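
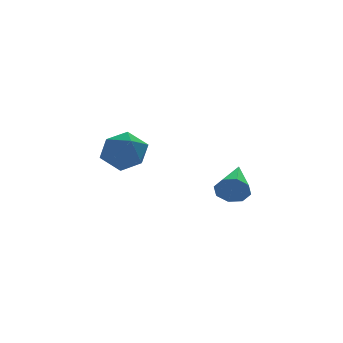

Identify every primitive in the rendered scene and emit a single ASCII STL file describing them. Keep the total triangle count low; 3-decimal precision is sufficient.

solid 
facet normal -0.580 0.736 -0.348
outer loop
vertex -2.52 0.322 2.861
vertex -3.166 -0.026 3.202
vertex -2.73 0.515 3.619
endloop
endfacet
facet normal 0.081 0.971 -0.225
outer loop
vertex -2.52 0.322 2.861
vertex -2.73 0.515 3.619
vertex -1.95 0.406 3.43
endloop
endfacet
facet normal 0.530 0.581 -0.617
outer loop
vertex -2.52 0.322 2.861
vertex -1.95 0.406 3.43
vertex -1.904 -0.202 2.897
endloop
endfacet
facet normal 0.147 0.105 -0.984
outer loop
vertex -2.52 0.322 2.861
vertex -1.904 -0.202 2.897
vertex -2.656 -0.469 2.756
endloop
endfacet
facet normal -0.540 0.201 -0.817
outer loop
vertex -2.52 0.322 2.861
vertex -2.656 -0.469 2.756
vertex -3.166 -0.026 3.202
endloop
endfacet
facet normal 0.232 0.855 0.464
outer loop
vertex -1.95 0.406 3.43
vertex -2.73 0.515 3.619
vertex -2.244 0.109 4.124
endloop
endfacet
facet normal -0.840 0.474 0.263
outer loop
vertex -2.73 0.515 3.619
vertex -3.166 -0.026 3.202
vertex -2.996 -0.158 3.983
endloop
endfacet
facet normal -0.775 -0.392 -0.496
outer loop
vertex -3.166 -0.026 3.202
vertex -2.656 -0.469 2.756
vertex -2.95 -0.766 3.45
endloop
endfacet
facet normal 0.338 -0.548 -0.765
outer loop
vertex -2.656 -0.469 2.756
vertex -1.904 -0.202 2.897
vertex -2.17 -0.875 3.261
endloop
endfacet
facet normal 0.960 0.223 -0.171
outer loop
vertex -1.904 -0.202 2.897
vertex -1.95 0.406 3.43
vertex -1.734 -0.334 3.678
endloop
endfacet
facet normal -0.147 -0.105 0.984
outer loop
vertex -2.38 -0.682 4.019
vertex -2.244 0.109 4.124
vertex -2.996 -0.158 3.983
endloop
endfacet
facet normal -0.530 -0.581 0.617
outer loop
vertex -2.38 -0.682 4.019
vertex -2.996 -0.158 3.983
vertex -2.95 -0.766 3.45
endloop
endfacet
facet normal -0.081 -0.971 0.225
outer loop
vertex -2.38 -0.682 4.019
vertex -2.95 -0.766 3.45
vertex -2.17 -0.875 3.261
endloop
endfacet
facet normal 0.580 -0.736 0.348
outer loop
vertex -2.38 -0.682 4.019
vertex -2.17 -0.875 3.261
vertex -1.734 -0.334 3.678
endloop
endfacet
facet normal 0.540 -0.201 0.817
outer loop
vertex -2.38 -0.682 4.019
vertex -1.734 -0.334 3.678
vertex -2.244 0.109 4.124
endloop
endfacet
facet normal -0.338 0.548 0.765
outer loop
vertex -2.996 -0.158 3.983
vertex -2.244 0.109 4.124
vertex -2.73 0.515 3.619
endloop
endfacet
facet normal -0.960 -0.223 0.171
outer loop
vertex -2.95 -0.766 3.45
vertex -2.996 -0.158 3.983
vertex -3.166 -0.026 3.202
endloop
endfacet
facet normal -0.232 -0.855 -0.464
outer loop
vertex -2.17 -0.875 3.261
vertex -2.95 -0.766 3.45
vertex -2.656 -0.469 2.756
endloop
endfacet
facet normal 0.840 -0.474 -0.263
outer loop
vertex -1.734 -0.334 3.678
vertex -2.17 -0.875 3.261
vertex -1.904 -0.202 2.897
endloop
endfacet
facet normal 0.775 0.392 0.496
outer loop
vertex -2.244 0.109 4.124
vertex -1.734 -0.334 3.678
vertex -1.95 0.406 3.43
endloop
endfacet
facet normal -0.453 -0.844 -0.287
outer loop
vertex 1.586 0.376 0.658
vertex 1.249 0.388 1.154
vertex 1.193 0.607 0.599
endloop
endfacet
facet normal 0.385 0.448 -0.807
outer loop
vertex 1.586 0.376 0.658
vertex 1.193 0.607 0.599
vertex 1.991 1.772 1.626
endloop
endfacet
facet normal -0.452 -0.844 -0.288
outer loop
vertex 1.193 0.607 0.599
vertex 1.249 0.388 1.154
vertex 0.833 0.709 0.865
endloop
endfacet
facet normal -0.258 0.732 -0.630
outer loop
vertex 1.193 0.607 0.599
vertex 0.833 0.709 0.865
vertex 1.991 1.772 1.626
endloop
endfacet
facet normal -0.452 -0.844 -0.287
outer loop
vertex 0.833 0.709 0.865
vertex 1.249 0.388 1.154
vertex 0.717 0.623 1.301
endloop
endfacet
facet normal -0.665 0.746 -0.030
outer loop
vertex 0.833 0.709 0.865
vertex 0.717 0.623 1.301
vertex 1.991 1.772 1.626
endloop
endfacet
facet normal -0.452 -0.844 -0.287
outer loop
vertex 0.717 0.623 1.301
vertex 1.249 0.388 1.154
vertex 0.913 0.399 1.651
endloop
endfacet
facet normal -0.597 0.481 0.642
outer loop
vertex 0.717 0.623 1.301
vertex 0.913 0.399 1.651
vertex 1.991 1.772 1.626
endloop
endfacet
facet normal -0.453 -0.844 -0.288
outer loop
vertex 0.913 0.399 1.651
vertex 1.249 0.388 1.154
vertex 1.306 0.168 1.71
endloop
endfacet
facet normal -0.095 0.092 0.991
outer loop
vertex 0.913 0.399 1.651
vertex 1.306 0.168 1.71
vertex 1.991 1.772 1.626
endloop
endfacet
facet normal -0.453 -0.844 -0.287
outer loop
vertex 1.306 0.168 1.71
vertex 1.249 0.388 1.154
vertex 1.665 0.066 1.443
endloop
endfacet
facet normal 0.550 -0.192 0.813
outer loop
vertex 1.306 0.168 1.71
vertex 1.665 0.066 1.443
vertex 1.991 1.772 1.626
endloop
endfacet
facet normal -0.452 -0.844 -0.289
outer loop
vertex 1.665 0.066 1.443
vertex 1.249 0.388 1.154
vertex 1.781 0.153 1.008
endloop
endfacet
facet normal 0.955 -0.205 0.214
outer loop
vertex 1.665 0.066 1.443
vertex 1.781 0.153 1.008
vertex 1.991 1.772 1.626
endloop
endfacet
facet normal -0.452 -0.845 -0.287
outer loop
vertex 1.781 0.153 1.008
vertex 1.249 0.388 1.154
vertex 1.586 0.376 0.658
endloop
endfacet
facet normal 0.888 0.059 -0.457
outer loop
vertex 1.781 0.153 1.008
vertex 1.586 0.376 0.658
vertex 1.991 1.772 1.626
endloop
endfacet

endsolid


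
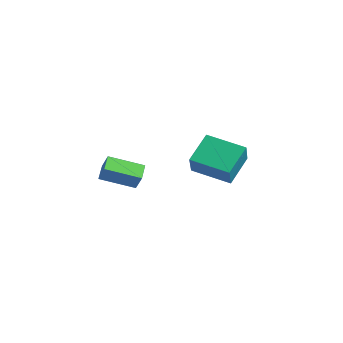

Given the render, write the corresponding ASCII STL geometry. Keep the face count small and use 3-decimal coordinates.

solid 
facet normal -0.703 0.574 0.419
outer loop
vertex -3.922 -1.625 -1.63
vertex -3.198 -0.365 -2.142
vertex -4.354 -1.655 -2.314
endloop
endfacet
facet normal -0.470 -0.818 0.333
outer loop
vertex -3.742 -2.155 -2.678
vertex -3.922 -1.625 -1.63
vertex -4.354 -1.655 -2.314
endloop
endfacet
facet normal -0.703 0.575 0.418
outer loop
vertex -4.354 -1.655 -2.314
vertex -3.198 -0.365 -2.142
vertex -3.63 -0.396 -2.826
endloop
endfacet
facet normal -0.533 -0.037 -0.845
outer loop
vertex -3.63 -0.396 -2.826
vertex -3.742 -2.155 -2.678
vertex -4.354 -1.655 -2.314
endloop
endfacet
facet normal 0.533 0.037 0.845
outer loop
vertex -3.922 -1.625 -1.63
vertex -2.586 -0.865 -2.506
vertex -3.198 -0.365 -2.142
endloop
endfacet
facet normal -0.469 -0.818 0.333
outer loop
vertex -3.31 -2.124 -1.994
vertex -3.922 -1.625 -1.63
vertex -3.742 -2.155 -2.678
endloop
endfacet
facet normal 0.533 0.037 0.845
outer loop
vertex -3.31 -2.124 -1.994
vertex -2.586 -0.865 -2.506
vertex -3.922 -1.625 -1.63
endloop
endfacet
facet normal 0.469 0.817 -0.334
outer loop
vertex -3.198 -0.365 -2.142
vertex -2.586 -0.865 -2.506
vertex -3.63 -0.396 -2.826
endloop
endfacet
facet normal -0.533 -0.037 -0.845
outer loop
vertex -3.018 -0.895 -3.19
vertex -3.742 -2.155 -2.678
vertex -3.63 -0.396 -2.826
endloop
endfacet
facet normal 0.469 0.818 -0.332
outer loop
vertex -3.63 -0.396 -2.826
vertex -2.586 -0.865 -2.506
vertex -3.018 -0.895 -3.19
endloop
endfacet
facet normal 0.704 -0.574 -0.418
outer loop
vertex -3.018 -0.895 -3.19
vertex -3.31 -2.124 -1.994
vertex -3.742 -2.155 -2.678
endloop
endfacet
facet normal 0.703 -0.575 -0.419
outer loop
vertex -2.586 -0.865 -2.506
vertex -3.31 -2.124 -1.994
vertex -3.018 -0.895 -3.19
endloop
endfacet
facet normal -0.775 -0.578 0.253
outer loop
vertex -4.012 2.962 -1.448
vertex -4.724 3.487 -2.428
vertex -3.496 1.844 -2.421
endloop
endfacet
facet normal 0.539 -0.397 0.743
outer loop
vertex -2.116 2.873 -2.872
vertex -4.012 2.962 -1.448
vertex -3.496 1.844 -2.421
endloop
endfacet
facet normal -0.775 -0.578 0.254
outer loop
vertex -3.496 1.844 -2.421
vertex -4.724 3.487 -2.428
vertex -4.208 2.368 -3.401
endloop
endfacet
facet normal 0.329 -0.713 -0.620
outer loop
vertex -4.208 2.368 -3.401
vertex -2.116 2.873 -2.872
vertex -3.496 1.844 -2.421
endloop
endfacet
facet normal -0.328 0.712 0.620
outer loop
vertex -4.012 2.962 -1.448
vertex -3.344 4.516 -2.879
vertex -4.724 3.487 -2.428
endloop
endfacet
facet normal 0.539 -0.397 0.743
outer loop
vertex -2.632 3.992 -1.899
vertex -4.012 2.962 -1.448
vertex -2.116 2.873 -2.872
endloop
endfacet
facet normal -0.329 0.712 0.620
outer loop
vertex -2.632 3.992 -1.899
vertex -3.344 4.516 -2.879
vertex -4.012 2.962 -1.448
endloop
endfacet
facet normal -0.539 0.397 -0.743
outer loop
vertex -4.724 3.487 -2.428
vertex -3.344 4.516 -2.879
vertex -4.208 2.368 -3.401
endloop
endfacet
facet normal 0.329 -0.712 -0.620
outer loop
vertex -2.828 3.398 -3.852
vertex -2.116 2.873 -2.872
vertex -4.208 2.368 -3.401
endloop
endfacet
facet normal -0.539 0.397 -0.743
outer loop
vertex -4.208 2.368 -3.401
vertex -3.344 4.516 -2.879
vertex -2.828 3.398 -3.852
endloop
endfacet
facet normal 0.775 0.578 -0.254
outer loop
vertex -2.828 3.398 -3.852
vertex -2.632 3.992 -1.899
vertex -2.116 2.873 -2.872
endloop
endfacet
facet normal 0.775 0.579 -0.254
outer loop
vertex -3.344 4.516 -2.879
vertex -2.632 3.992 -1.899
vertex -2.828 3.398 -3.852
endloop
endfacet

endsolid


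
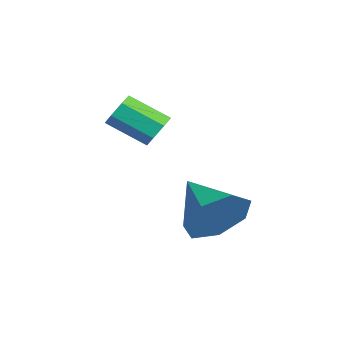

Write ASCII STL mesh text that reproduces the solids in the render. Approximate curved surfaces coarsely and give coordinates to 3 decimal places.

solid 
facet normal 0.907 0.195 -0.372
outer loop
vertex 1.766 -2.772 1.76
vertex 1.366 -2.205 1.082
vertex 1.677 -1.961 1.968
endloop
endfacet
facet normal -0.078 -0.256 0.964
outer loop
vertex 1.766 -2.772 1.76
vertex 1.677 -1.961 1.968
vertex -0.086 -2.515 1.678
endloop
endfacet
facet normal 0.908 0.193 -0.372
outer loop
vertex 1.677 -1.961 1.968
vertex 1.366 -2.205 1.082
vertex 1.355 -1.334 1.508
endloop
endfacet
facet normal -0.285 0.468 0.837
outer loop
vertex 1.677 -1.961 1.968
vertex 1.355 -1.334 1.508
vertex -0.086 -2.515 1.678
endloop
endfacet
facet normal 0.908 0.194 -0.372
outer loop
vertex 1.355 -1.334 1.508
vertex 1.366 -2.205 1.082
vertex 1.041 -1.362 0.728
endloop
endfacet
facet normal -0.604 0.768 0.215
outer loop
vertex 1.355 -1.334 1.508
vertex 1.041 -1.362 0.728
vertex -0.086 -2.515 1.678
endloop
endfacet
facet normal 0.908 0.194 -0.372
outer loop
vertex 1.041 -1.362 0.728
vertex 1.366 -2.205 1.082
vertex 0.972 -2.025 0.214
endloop
endfacet
facet normal -0.796 0.420 -0.435
outer loop
vertex 1.041 -1.362 0.728
vertex 0.972 -2.025 0.214
vertex -0.086 -2.515 1.678
endloop
endfacet
facet normal 0.908 0.194 -0.372
outer loop
vertex 0.972 -2.025 0.214
vertex 1.366 -2.205 1.082
vertex 1.2 -2.824 0.354
endloop
endfacet
facet normal -0.717 -0.314 -0.623
outer loop
vertex 0.972 -2.025 0.214
vertex 1.2 -2.824 0.354
vertex -0.086 -2.515 1.678
endloop
endfacet
facet normal 0.908 0.194 -0.372
outer loop
vertex 1.2 -2.824 0.354
vertex 1.366 -2.205 1.082
vertex 1.553 -3.156 1.042
endloop
endfacet
facet normal -0.425 -0.881 -0.207
outer loop
vertex 1.2 -2.824 0.354
vertex 1.553 -3.156 1.042
vertex -0.086 -2.515 1.678
endloop
endfacet
facet normal 0.907 0.194 -0.373
outer loop
vertex 1.553 -3.156 1.042
vertex 1.366 -2.205 1.082
vertex 1.766 -2.772 1.76
endloop
endfacet
facet normal -0.141 -0.855 0.499
outer loop
vertex 1.553 -3.156 1.042
vertex 1.766 -2.772 1.76
vertex -0.086 -2.515 1.678
endloop
endfacet
facet normal 0.476 0.714 -0.514
outer loop
vertex -0.217 -3.079 3.657
vertex -0.607 -3.087 3.284
vertex -0.575 -2.786 3.732
endloop
endfacet
facet normal 0.435 0.316 0.843
outer loop
vertex -0.217 -3.079 3.657
vertex -0.575 -2.786 3.732
vertex -0.822 -3.985 4.309
endloop
endfacet
facet normal 0.432 0.317 0.844
outer loop
vertex -0.822 -3.985 4.309
vertex -0.575 -2.786 3.732
vertex -1.181 -3.693 4.383
endloop
endfacet
facet normal -0.475 -0.714 0.514
outer loop
vertex -0.822 -3.985 4.309
vertex -1.181 -3.693 4.383
vertex -1.213 -3.993 3.936
endloop
endfacet
facet normal 0.476 0.714 -0.514
outer loop
vertex -0.575 -2.786 3.732
vertex -0.607 -3.087 3.284
vertex -0.958 -2.72 3.469
endloop
endfacet
facet normal -0.328 0.686 0.650
outer loop
vertex -0.575 -2.786 3.732
vertex -0.958 -2.72 3.469
vertex -1.181 -3.693 4.383
endloop
endfacet
facet normal -0.326 0.686 0.651
outer loop
vertex -1.181 -3.693 4.383
vertex -0.958 -2.72 3.469
vertex -1.563 -3.626 4.121
endloop
endfacet
facet normal -0.477 -0.714 0.513
outer loop
vertex -1.181 -3.693 4.383
vertex -1.563 -3.626 4.121
vertex -1.213 -3.993 3.936
endloop
endfacet
facet normal 0.476 0.714 -0.513
outer loop
vertex -0.958 -2.72 3.469
vertex -0.607 -3.087 3.284
vertex -1.076 -2.93 3.067
endloop
endfacet
facet normal -0.842 0.538 -0.034
outer loop
vertex -0.958 -2.72 3.469
vertex -1.076 -2.93 3.067
vertex -1.563 -3.626 4.121
endloop
endfacet
facet normal -0.841 0.539 -0.033
outer loop
vertex -1.563 -3.626 4.121
vertex -1.076 -2.93 3.067
vertex -1.682 -3.836 3.719
endloop
endfacet
facet normal -0.477 -0.713 0.514
outer loop
vertex -1.563 -3.626 4.121
vertex -1.682 -3.836 3.719
vertex -1.213 -3.993 3.936
endloop
endfacet
facet normal 0.477 0.713 -0.514
outer loop
vertex -1.076 -2.93 3.067
vertex -0.607 -3.087 3.284
vertex -0.842 -3.258 2.829
endloop
endfacet
facet normal -0.723 -0.014 -0.691
outer loop
vertex -1.076 -2.93 3.067
vertex -0.842 -3.258 2.829
vertex -1.682 -3.836 3.719
endloop
endfacet
facet normal -0.722 -0.016 -0.692
outer loop
vertex -1.682 -3.836 3.719
vertex -0.842 -3.258 2.829
vertex -1.447 -4.164 3.481
endloop
endfacet
facet normal -0.476 -0.714 0.513
outer loop
vertex -1.682 -3.836 3.719
vertex -1.447 -4.164 3.481
vertex -1.213 -3.993 3.936
endloop
endfacet
facet normal 0.476 0.714 -0.514
outer loop
vertex -0.842 -3.258 2.829
vertex -0.607 -3.087 3.284
vertex -0.431 -3.457 2.933
endloop
endfacet
facet normal -0.060 -0.556 -0.829
outer loop
vertex -0.842 -3.258 2.829
vertex -0.431 -3.457 2.933
vertex -1.447 -4.164 3.481
endloop
endfacet
facet normal -0.061 -0.556 -0.829
outer loop
vertex -1.447 -4.164 3.481
vertex -0.431 -3.457 2.933
vertex -1.036 -4.364 3.585
endloop
endfacet
facet normal -0.477 -0.713 0.513
outer loop
vertex -1.447 -4.164 3.481
vertex -1.036 -4.364 3.585
vertex -1.213 -3.993 3.936
endloop
endfacet
facet normal 0.478 0.713 -0.513
outer loop
vertex -0.431 -3.457 2.933
vertex -0.607 -3.087 3.284
vertex -0.153 -3.378 3.302
endloop
endfacet
facet normal 0.649 -0.679 -0.343
outer loop
vertex -0.431 -3.457 2.933
vertex -0.153 -3.378 3.302
vertex -1.036 -4.364 3.585
endloop
endfacet
facet normal 0.649 -0.679 -0.342
outer loop
vertex -1.036 -4.364 3.585
vertex -0.153 -3.378 3.302
vertex -0.758 -4.284 3.954
endloop
endfacet
facet normal -0.477 -0.713 0.514
outer loop
vertex -1.036 -4.364 3.585
vertex -0.758 -4.284 3.954
vertex -1.213 -3.993 3.936
endloop
endfacet
facet normal 0.477 0.713 -0.514
outer loop
vertex -0.153 -3.378 3.302
vertex -0.607 -3.087 3.284
vertex -0.217 -3.079 3.657
endloop
endfacet
facet normal 0.868 -0.291 0.402
outer loop
vertex -0.153 -3.378 3.302
vertex -0.217 -3.079 3.657
vertex -0.758 -4.284 3.954
endloop
endfacet
facet normal 0.868 -0.291 0.402
outer loop
vertex -0.758 -4.284 3.954
vertex -0.217 -3.079 3.657
vertex -0.822 -3.985 4.309
endloop
endfacet
facet normal -0.476 -0.713 0.515
outer loop
vertex -0.758 -4.284 3.954
vertex -0.822 -3.985 4.309
vertex -1.213 -3.993 3.936
endloop
endfacet

endsolid


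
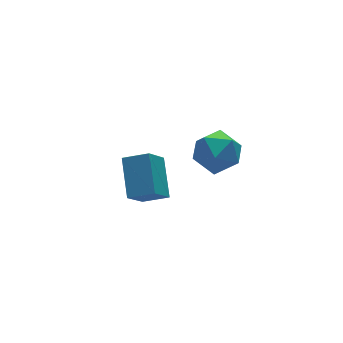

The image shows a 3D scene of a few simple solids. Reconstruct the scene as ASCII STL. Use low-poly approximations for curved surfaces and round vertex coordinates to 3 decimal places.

solid 
facet normal -0.592 -0.312 0.743
outer loop
vertex 2.567 1.246 -2.127
vertex 1.568 1.972 -2.618
vertex 1.943 -0.425 -3.327
endloop
endfacet
facet normal 0.752 -0.546 0.370
outer loop
vertex 2.992 0.128 -4.642
vertex 2.567 1.246 -2.127
vertex 1.943 -0.425 -3.327
endloop
endfacet
facet normal -0.593 -0.312 0.742
outer loop
vertex 1.943 -0.425 -3.327
vertex 1.568 1.972 -2.618
vertex 0.944 0.302 -3.819
endloop
endfacet
facet normal -0.290 -0.777 -0.558
outer loop
vertex 0.944 0.302 -3.819
vertex 2.992 0.128 -4.642
vertex 1.943 -0.425 -3.327
endloop
endfacet
facet normal 0.290 0.777 0.558
outer loop
vertex 2.567 1.246 -2.127
vertex 2.617 2.525 -3.933
vertex 1.568 1.972 -2.618
endloop
endfacet
facet normal 0.751 -0.547 0.370
outer loop
vertex 3.616 1.798 -3.441
vertex 2.567 1.246 -2.127
vertex 2.992 0.128 -4.642
endloop
endfacet
facet normal 0.291 0.777 0.558
outer loop
vertex 3.616 1.798 -3.441
vertex 2.617 2.525 -3.933
vertex 2.567 1.246 -2.127
endloop
endfacet
facet normal -0.751 0.547 -0.370
outer loop
vertex 1.568 1.972 -2.618
vertex 2.617 2.525 -3.933
vertex 0.944 0.302 -3.819
endloop
endfacet
facet normal -0.290 -0.777 -0.558
outer loop
vertex 1.993 0.854 -5.133
vertex 2.992 0.128 -4.642
vertex 0.944 0.302 -3.819
endloop
endfacet
facet normal -0.751 0.546 -0.370
outer loop
vertex 0.944 0.302 -3.819
vertex 2.617 2.525 -3.933
vertex 1.993 0.854 -5.133
endloop
endfacet
facet normal 0.592 0.313 -0.743
outer loop
vertex 1.993 0.854 -5.133
vertex 3.616 1.798 -3.441
vertex 2.992 0.128 -4.642
endloop
endfacet
facet normal 0.593 0.312 -0.743
outer loop
vertex 2.617 2.525 -3.933
vertex 3.616 1.798 -3.441
vertex 1.993 0.854 -5.133
endloop
endfacet
facet normal -0.751 0.535 0.386
outer loop
vertex 3.126 -2.004 1.277
vertex 2.414 -2.967 1.226
vertex 3.068 -2.757 2.208
endloop
endfacet
facet normal -0.122 0.775 0.620
outer loop
vertex 3.126 -2.004 1.277
vertex 3.068 -2.757 2.208
vertex 4.126 -2.313 1.86
endloop
endfacet
facet normal 0.267 0.962 0.051
outer loop
vertex 3.126 -2.004 1.277
vertex 4.126 -2.313 1.86
vertex 4.125 -2.249 0.663
endloop
endfacet
facet normal -0.122 0.837 -0.533
outer loop
vertex 3.126 -2.004 1.277
vertex 4.125 -2.249 0.663
vertex 3.067 -2.653 0.271
endloop
endfacet
facet normal -0.752 0.573 -0.326
outer loop
vertex 3.126 -2.004 1.277
vertex 3.067 -2.653 0.271
vertex 2.414 -2.967 1.226
endloop
endfacet
facet normal 0.212 0.237 0.948
outer loop
vertex 4.126 -2.313 1.86
vertex 3.068 -2.757 2.208
vertex 4.033 -3.467 2.169
endloop
endfacet
facet normal -0.807 -0.153 0.570
outer loop
vertex 3.068 -2.757 2.208
vertex 2.414 -2.967 1.226
vertex 2.975 -3.871 1.777
endloop
endfacet
facet normal -0.808 -0.091 -0.582
outer loop
vertex 2.414 -2.967 1.226
vertex 3.067 -2.653 0.271
vertex 2.974 -3.807 0.58
endloop
endfacet
facet normal 0.211 0.337 -0.917
outer loop
vertex 3.067 -2.653 0.271
vertex 4.125 -2.249 0.663
vertex 4.032 -3.363 0.232
endloop
endfacet
facet normal 0.842 0.539 0.028
outer loop
vertex 4.125 -2.249 0.663
vertex 4.126 -2.313 1.86
vertex 4.686 -3.153 1.214
endloop
endfacet
facet normal 0.122 -0.837 0.533
outer loop
vertex 3.974 -4.116 1.163
vertex 4.033 -3.467 2.169
vertex 2.975 -3.871 1.777
endloop
endfacet
facet normal -0.267 -0.962 -0.051
outer loop
vertex 3.974 -4.116 1.163
vertex 2.975 -3.871 1.777
vertex 2.974 -3.807 0.58
endloop
endfacet
facet normal 0.122 -0.775 -0.620
outer loop
vertex 3.974 -4.116 1.163
vertex 2.974 -3.807 0.58
vertex 4.032 -3.363 0.232
endloop
endfacet
facet normal 0.751 -0.535 -0.386
outer loop
vertex 3.974 -4.116 1.163
vertex 4.032 -3.363 0.232
vertex 4.686 -3.153 1.214
endloop
endfacet
facet normal 0.752 -0.573 0.326
outer loop
vertex 3.974 -4.116 1.163
vertex 4.686 -3.153 1.214
vertex 4.033 -3.467 2.169
endloop
endfacet
facet normal -0.211 -0.337 0.917
outer loop
vertex 2.975 -3.871 1.777
vertex 4.033 -3.467 2.169
vertex 3.068 -2.757 2.208
endloop
endfacet
facet normal -0.842 -0.539 -0.028
outer loop
vertex 2.974 -3.807 0.58
vertex 2.975 -3.871 1.777
vertex 2.414 -2.967 1.226
endloop
endfacet
facet normal -0.212 -0.237 -0.948
outer loop
vertex 4.032 -3.363 0.232
vertex 2.974 -3.807 0.58
vertex 3.067 -2.653 0.271
endloop
endfacet
facet normal 0.807 0.153 -0.570
outer loop
vertex 4.686 -3.153 1.214
vertex 4.032 -3.363 0.232
vertex 4.125 -2.249 0.663
endloop
endfacet
facet normal 0.808 0.091 0.582
outer loop
vertex 4.033 -3.467 2.169
vertex 4.686 -3.153 1.214
vertex 4.126 -2.313 1.86
endloop
endfacet

endsolid


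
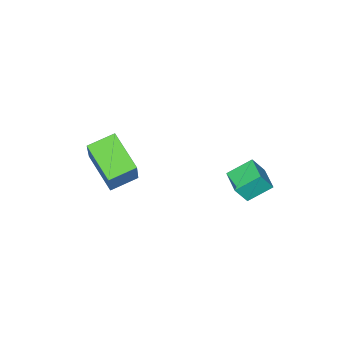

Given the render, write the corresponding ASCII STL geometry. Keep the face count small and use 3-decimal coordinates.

solid 
facet normal -0.916 0.338 0.216
outer loop
vertex 1.122 -3.442 1.26
vertex 1.623 -1.588 0.488
vertex 0.524 -3.983 -0.427
endloop
endfacet
facet normal -0.242 -0.896 0.373
outer loop
vertex 1.797 -4.452 -0.728
vertex 1.122 -3.442 1.26
vertex 0.524 -3.983 -0.427
endloop
endfacet
facet normal -0.916 0.338 0.216
outer loop
vertex 0.524 -3.983 -0.427
vertex 1.623 -1.588 0.488
vertex 1.025 -2.129 -1.199
endloop
endfacet
facet normal -0.320 -0.289 -0.902
outer loop
vertex 1.025 -2.129 -1.199
vertex 1.797 -4.452 -0.728
vertex 0.524 -3.983 -0.427
endloop
endfacet
facet normal 0.320 0.289 0.902
outer loop
vertex 1.122 -3.442 1.26
vertex 2.896 -2.057 0.187
vertex 1.623 -1.588 0.488
endloop
endfacet
facet normal -0.242 -0.896 0.373
outer loop
vertex 2.395 -3.911 0.959
vertex 1.122 -3.442 1.26
vertex 1.797 -4.452 -0.728
endloop
endfacet
facet normal 0.320 0.289 0.902
outer loop
vertex 2.395 -3.911 0.959
vertex 2.896 -2.057 0.187
vertex 1.122 -3.442 1.26
endloop
endfacet
facet normal 0.242 0.896 -0.373
outer loop
vertex 1.623 -1.588 0.488
vertex 2.896 -2.057 0.187
vertex 1.025 -2.129 -1.199
endloop
endfacet
facet normal -0.320 -0.289 -0.902
outer loop
vertex 2.298 -2.598 -1.5
vertex 1.797 -4.452 -0.728
vertex 1.025 -2.129 -1.199
endloop
endfacet
facet normal 0.242 0.896 -0.373
outer loop
vertex 1.025 -2.129 -1.199
vertex 2.896 -2.057 0.187
vertex 2.298 -2.598 -1.5
endloop
endfacet
facet normal 0.916 -0.338 -0.216
outer loop
vertex 2.298 -2.598 -1.5
vertex 2.395 -3.911 0.959
vertex 1.797 -4.452 -0.728
endloop
endfacet
facet normal 0.916 -0.338 -0.216
outer loop
vertex 2.896 -2.057 0.187
vertex 2.395 -3.911 0.959
vertex 2.298 -2.598 -1.5
endloop
endfacet
facet normal -0.452 0.239 -0.859
outer loop
vertex -2.855 1.872 -0.624
vertex -2.274 2.899 -0.644
vertex -1.844 1.286 -1.319
endloop
endfacet
facet normal -0.493 -0.870 0.017
outer loop
vertex -1.306 1.001 -0.296
vertex -2.855 1.872 -0.624
vertex -1.844 1.286 -1.319
endloop
endfacet
facet normal -0.452 0.239 -0.859
outer loop
vertex -1.844 1.286 -1.319
vertex -2.274 2.899 -0.644
vertex -1.263 2.312 -1.339
endloop
endfacet
facet normal 0.744 -0.431 -0.511
outer loop
vertex -1.263 2.312 -1.339
vertex -1.306 1.001 -0.296
vertex -1.844 1.286 -1.319
endloop
endfacet
facet normal -0.744 0.431 0.511
outer loop
vertex -2.855 1.872 -0.624
vertex -1.736 2.614 0.379
vertex -2.274 2.899 -0.644
endloop
endfacet
facet normal -0.493 -0.870 0.018
outer loop
vertex -2.317 1.588 0.399
vertex -2.855 1.872 -0.624
vertex -1.306 1.001 -0.296
endloop
endfacet
facet normal -0.744 0.431 0.511
outer loop
vertex -2.317 1.588 0.399
vertex -1.736 2.614 0.379
vertex -2.855 1.872 -0.624
endloop
endfacet
facet normal 0.493 0.870 -0.017
outer loop
vertex -2.274 2.899 -0.644
vertex -1.736 2.614 0.379
vertex -1.263 2.312 -1.339
endloop
endfacet
facet normal 0.744 -0.431 -0.511
outer loop
vertex -0.725 2.028 -0.316
vertex -1.306 1.001 -0.296
vertex -1.263 2.312 -1.339
endloop
endfacet
facet normal 0.492 0.870 -0.017
outer loop
vertex -1.263 2.312 -1.339
vertex -1.736 2.614 0.379
vertex -0.725 2.028 -0.316
endloop
endfacet
facet normal 0.452 -0.239 0.859
outer loop
vertex -0.725 2.028 -0.316
vertex -2.317 1.588 0.399
vertex -1.306 1.001 -0.296
endloop
endfacet
facet normal 0.452 -0.239 0.859
outer loop
vertex -1.736 2.614 0.379
vertex -2.317 1.588 0.399
vertex -0.725 2.028 -0.316
endloop
endfacet

endsolid


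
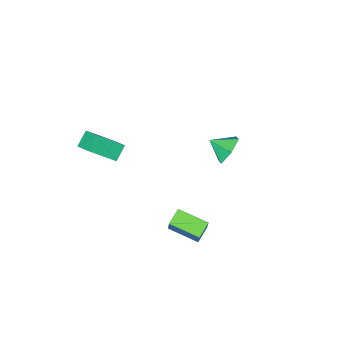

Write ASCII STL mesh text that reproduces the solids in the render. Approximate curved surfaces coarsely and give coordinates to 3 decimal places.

solid 
facet normal -0.381 0.796 -0.470
outer loop
vertex -2.869 -1.476 -0.176
vertex -3.25 -1.182 0.632
vertex -2.383 -0.907 0.394
endloop
endfacet
facet normal 0.843 -0.483 -0.237
outer loop
vertex -2.869 -1.476 -0.176
vertex -2.383 -0.907 0.394
vertex -2.83 -2.058 1.148
endloop
endfacet
facet normal -0.381 0.796 -0.469
outer loop
vertex -2.383 -0.907 0.394
vertex -3.25 -1.182 0.632
vertex -2.764 -0.614 1.201
endloop
endfacet
facet normal 0.895 -0.057 0.443
outer loop
vertex -2.383 -0.907 0.394
vertex -2.764 -0.614 1.201
vertex -2.83 -2.058 1.148
endloop
endfacet
facet normal -0.381 0.796 -0.469
outer loop
vertex -2.764 -0.614 1.201
vertex -3.25 -1.182 0.632
vertex -3.63 -0.888 1.44
endloop
endfacet
facet normal 0.280 -0.048 0.959
outer loop
vertex -2.764 -0.614 1.201
vertex -3.63 -0.888 1.44
vertex -2.83 -2.058 1.148
endloop
endfacet
facet normal -0.381 0.796 -0.469
outer loop
vertex -3.63 -0.888 1.44
vertex -3.25 -1.182 0.632
vertex -4.117 -1.457 0.87
endloop
endfacet
facet normal -0.389 -0.464 0.796
outer loop
vertex -3.63 -0.888 1.44
vertex -4.117 -1.457 0.87
vertex -2.83 -2.058 1.148
endloop
endfacet
facet normal -0.381 0.797 -0.469
outer loop
vertex -4.117 -1.457 0.87
vertex -3.25 -1.182 0.632
vertex -3.736 -1.75 0.062
endloop
endfacet
facet normal -0.441 -0.890 0.115
outer loop
vertex -4.117 -1.457 0.87
vertex -3.736 -1.75 0.062
vertex -2.83 -2.058 1.148
endloop
endfacet
facet normal -0.381 0.797 -0.469
outer loop
vertex -3.736 -1.75 0.062
vertex -3.25 -1.182 0.632
vertex -2.869 -1.476 -0.176
endloop
endfacet
facet normal 0.174 -0.900 -0.401
outer loop
vertex -3.736 -1.75 0.062
vertex -2.869 -1.476 -0.176
vertex -2.83 -2.058 1.148
endloop
endfacet
facet normal -0.760 -0.133 0.636
outer loop
vertex 3.128 -3.822 4.968
vertex 1.992 -3.093 3.763
vertex 2.982 -4.61 4.629
endloop
endfacet
facet normal 0.628 -0.403 0.666
outer loop
vertex 3.688 -4.487 4.037
vertex 3.128 -3.822 4.968
vertex 2.982 -4.61 4.629
endloop
endfacet
facet normal -0.760 -0.132 0.637
outer loop
vertex 2.982 -4.61 4.629
vertex 1.992 -3.093 3.763
vertex 1.845 -3.881 3.424
endloop
endfacet
facet normal -0.168 -0.906 -0.389
outer loop
vertex 1.845 -3.881 3.424
vertex 3.688 -4.487 4.037
vertex 2.982 -4.61 4.629
endloop
endfacet
facet normal 0.168 0.906 0.389
outer loop
vertex 3.128 -3.822 4.968
vertex 2.698 -2.97 3.171
vertex 1.992 -3.093 3.763
endloop
endfacet
facet normal 0.628 -0.403 0.666
outer loop
vertex 3.835 -3.699 4.376
vertex 3.128 -3.822 4.968
vertex 3.688 -4.487 4.037
endloop
endfacet
facet normal 0.168 0.906 0.389
outer loop
vertex 3.835 -3.699 4.376
vertex 2.698 -2.97 3.171
vertex 3.128 -3.822 4.968
endloop
endfacet
facet normal -0.628 0.403 -0.665
outer loop
vertex 1.992 -3.093 3.763
vertex 2.698 -2.97 3.171
vertex 1.845 -3.881 3.424
endloop
endfacet
facet normal -0.168 -0.906 -0.389
outer loop
vertex 2.552 -3.758 2.832
vertex 3.688 -4.487 4.037
vertex 1.845 -3.881 3.424
endloop
endfacet
facet normal -0.628 0.403 -0.666
outer loop
vertex 1.845 -3.881 3.424
vertex 2.698 -2.97 3.171
vertex 2.552 -3.758 2.832
endloop
endfacet
facet normal 0.760 0.132 -0.636
outer loop
vertex 2.552 -3.758 2.832
vertex 3.835 -3.699 4.376
vertex 3.688 -4.487 4.037
endloop
endfacet
facet normal 0.760 0.133 -0.636
outer loop
vertex 2.698 -2.97 3.171
vertex 3.835 -3.699 4.376
vertex 2.552 -3.758 2.832
endloop
endfacet
facet normal -0.353 -0.366 -0.861
outer loop
vertex 1.308 -1.022 -2.018
vertex 0.494 -1.178 -1.618
vertex 0.816 0.451 -2.442
endloop
endfacet
facet normal 0.884 0.170 -0.436
outer loop
vertex 1.326 0.978 -1.202
vertex 1.308 -1.022 -2.018
vertex 0.816 0.451 -2.442
endloop
endfacet
facet normal -0.354 -0.365 -0.861
outer loop
vertex 0.816 0.451 -2.442
vertex 0.494 -1.178 -1.618
vertex 0.003 0.295 -2.041
endloop
endfacet
facet normal -0.305 0.915 -0.263
outer loop
vertex 0.003 0.295 -2.041
vertex 1.326 0.978 -1.202
vertex 0.816 0.451 -2.442
endloop
endfacet
facet normal 0.305 -0.915 0.264
outer loop
vertex 1.308 -1.022 -2.018
vertex 1.004 -0.651 -0.378
vertex 0.494 -1.178 -1.618
endloop
endfacet
facet normal 0.884 0.170 -0.435
outer loop
vertex 1.817 -0.495 -0.779
vertex 1.308 -1.022 -2.018
vertex 1.326 0.978 -1.202
endloop
endfacet
facet normal 0.306 -0.915 0.264
outer loop
vertex 1.817 -0.495 -0.779
vertex 1.004 -0.651 -0.378
vertex 1.308 -1.022 -2.018
endloop
endfacet
facet normal -0.884 -0.170 0.436
outer loop
vertex 0.494 -1.178 -1.618
vertex 1.004 -0.651 -0.378
vertex 0.003 0.295 -2.041
endloop
endfacet
facet normal -0.305 0.915 -0.264
outer loop
vertex 0.512 0.822 -0.802
vertex 1.326 0.978 -1.202
vertex 0.003 0.295 -2.041
endloop
endfacet
facet normal -0.884 -0.170 0.435
outer loop
vertex 0.003 0.295 -2.041
vertex 1.004 -0.651 -0.378
vertex 0.512 0.822 -0.802
endloop
endfacet
facet normal 0.353 0.365 0.861
outer loop
vertex 0.512 0.822 -0.802
vertex 1.817 -0.495 -0.779
vertex 1.326 0.978 -1.202
endloop
endfacet
facet normal 0.354 0.366 0.861
outer loop
vertex 1.004 -0.651 -0.378
vertex 1.817 -0.495 -0.779
vertex 0.512 0.822 -0.802
endloop
endfacet

endsolid


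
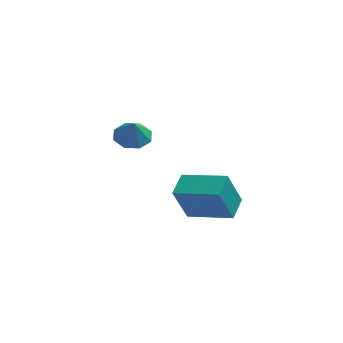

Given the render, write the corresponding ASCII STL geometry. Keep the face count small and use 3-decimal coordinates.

solid 
facet normal -0.873 0.411 -0.262
outer loop
vertex -1.144 -3.675 -1.094
vertex -0.717 -2.574 -0.789
vertex -0.509 -3.438 -2.837
endloop
endfacet
facet normal -0.350 -0.903 -0.250
outer loop
vertex 1.377 -4.326 -2.271
vertex -1.144 -3.675 -1.094
vertex -0.509 -3.438 -2.837
endloop
endfacet
facet normal -0.873 0.411 -0.262
outer loop
vertex -0.509 -3.438 -2.837
vertex -0.717 -2.574 -0.789
vertex -0.082 -2.337 -2.532
endloop
endfacet
facet normal 0.339 0.127 -0.932
outer loop
vertex -0.082 -2.337 -2.532
vertex 1.377 -4.326 -2.271
vertex -0.509 -3.438 -2.837
endloop
endfacet
facet normal -0.339 -0.127 0.932
outer loop
vertex -1.144 -3.675 -1.094
vertex 1.169 -3.462 -0.223
vertex -0.717 -2.574 -0.789
endloop
endfacet
facet normal -0.350 -0.903 -0.250
outer loop
vertex 0.742 -4.563 -0.528
vertex -1.144 -3.675 -1.094
vertex 1.377 -4.326 -2.271
endloop
endfacet
facet normal -0.339 -0.127 0.932
outer loop
vertex 0.742 -4.563 -0.528
vertex 1.169 -3.462 -0.223
vertex -1.144 -3.675 -1.094
endloop
endfacet
facet normal 0.350 0.903 0.250
outer loop
vertex -0.717 -2.574 -0.789
vertex 1.169 -3.462 -0.223
vertex -0.082 -2.337 -2.532
endloop
endfacet
facet normal 0.339 0.127 -0.932
outer loop
vertex 1.804 -3.225 -1.966
vertex 1.377 -4.326 -2.271
vertex -0.082 -2.337 -2.532
endloop
endfacet
facet normal 0.350 0.903 0.250
outer loop
vertex -0.082 -2.337 -2.532
vertex 1.169 -3.462 -0.223
vertex 1.804 -3.225 -1.966
endloop
endfacet
facet normal 0.873 -0.411 0.262
outer loop
vertex 1.804 -3.225 -1.966
vertex 0.742 -4.563 -0.528
vertex 1.377 -4.326 -2.271
endloop
endfacet
facet normal 0.873 -0.411 0.262
outer loop
vertex 1.169 -3.462 -0.223
vertex 0.742 -4.563 -0.528
vertex 1.804 -3.225 -1.966
endloop
endfacet
facet normal -0.056 0.284 -0.957
outer loop
vertex -1.885 2.185 -1.454
vertex -2.74 1.876 -1.496
vertex -2.354 2.672 -1.282
endloop
endfacet
facet normal 0.620 0.349 0.703
outer loop
vertex -1.885 2.185 -1.454
vertex -2.354 2.672 -1.282
vertex -2.68 1.564 -0.444
endloop
endfacet
facet normal -0.054 0.284 -0.957
outer loop
vertex -2.354 2.672 -1.282
vertex -2.74 1.876 -1.496
vertex -3.048 2.692 -1.237
endloop
endfacet
facet normal 0.069 0.589 0.805
outer loop
vertex -2.354 2.672 -1.282
vertex -3.048 2.692 -1.237
vertex -2.68 1.564 -0.444
endloop
endfacet
facet normal -0.054 0.283 -0.957
outer loop
vertex -3.048 2.692 -1.237
vertex -2.74 1.876 -1.496
vertex -3.562 2.235 -1.343
endloop
endfacet
facet normal -0.500 0.383 0.777
outer loop
vertex -3.048 2.692 -1.237
vertex -3.562 2.235 -1.343
vertex -2.68 1.564 -0.444
endloop
endfacet
facet normal -0.054 0.284 -0.957
outer loop
vertex -3.562 2.235 -1.343
vertex -2.74 1.876 -1.496
vertex -3.595 1.567 -1.539
endloop
endfacet
facet normal -0.759 -0.148 0.634
outer loop
vertex -3.562 2.235 -1.343
vertex -3.595 1.567 -1.539
vertex -2.68 1.564 -0.444
endloop
endfacet
facet normal -0.055 0.284 -0.957
outer loop
vertex -3.595 1.567 -1.539
vertex -2.74 1.876 -1.496
vertex -3.127 1.081 -1.71
endloop
endfacet
facet normal -0.553 -0.694 0.460
outer loop
vertex -3.595 1.567 -1.539
vertex -3.127 1.081 -1.71
vertex -2.68 1.564 -0.444
endloop
endfacet
facet normal -0.055 0.284 -0.957
outer loop
vertex -3.127 1.081 -1.71
vertex -2.74 1.876 -1.496
vertex -2.432 1.06 -1.756
endloop
endfacet
facet normal -0.005 -0.934 0.358
outer loop
vertex -3.127 1.081 -1.71
vertex -2.432 1.06 -1.756
vertex -2.68 1.564 -0.444
endloop
endfacet
facet normal -0.056 0.284 -0.957
outer loop
vertex -2.432 1.06 -1.756
vertex -2.74 1.876 -1.496
vertex -1.918 1.518 -1.65
endloop
endfacet
facet normal 0.568 -0.727 0.387
outer loop
vertex -2.432 1.06 -1.756
vertex -1.918 1.518 -1.65
vertex -2.68 1.564 -0.444
endloop
endfacet
facet normal -0.056 0.284 -0.957
outer loop
vertex -1.918 1.518 -1.65
vertex -2.74 1.876 -1.496
vertex -1.885 2.185 -1.454
endloop
endfacet
facet normal 0.826 -0.196 0.529
outer loop
vertex -1.918 1.518 -1.65
vertex -1.885 2.185 -1.454
vertex -2.68 1.564 -0.444
endloop
endfacet

endsolid


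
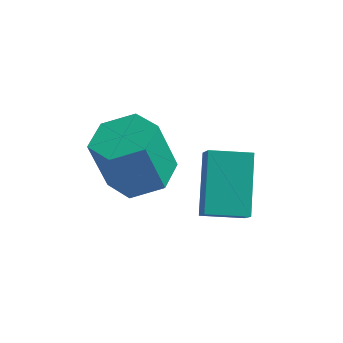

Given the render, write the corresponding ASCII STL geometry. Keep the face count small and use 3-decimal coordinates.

solid 
facet normal -0.951 -0.278 0.137
outer loop
vertex -0.62 3.9 -0.948
vertex -0.884 4.45 -1.664
vertex -0.38 2.513 -2.101
endloop
endfacet
facet normal 0.280 -0.585 0.762
outer loop
vertex 0.704 2.83 -2.256
vertex -0.62 3.9 -0.948
vertex -0.38 2.513 -2.101
endloop
endfacet
facet normal -0.951 -0.278 0.136
outer loop
vertex -0.38 2.513 -2.101
vertex -0.884 4.45 -1.664
vertex -0.643 3.062 -2.817
endloop
endfacet
facet normal 0.132 -0.762 -0.633
outer loop
vertex -0.643 3.062 -2.817
vertex 0.704 2.83 -2.256
vertex -0.38 2.513 -2.101
endloop
endfacet
facet normal -0.132 0.762 0.634
outer loop
vertex -0.62 3.9 -0.948
vertex 0.2 4.767 -1.819
vertex -0.884 4.45 -1.664
endloop
endfacet
facet normal 0.281 -0.584 0.762
outer loop
vertex 0.463 4.218 -1.103
vertex -0.62 3.9 -0.948
vertex 0.704 2.83 -2.256
endloop
endfacet
facet normal -0.133 0.762 0.633
outer loop
vertex 0.463 4.218 -1.103
vertex 0.2 4.767 -1.819
vertex -0.62 3.9 -0.948
endloop
endfacet
facet normal -0.280 0.584 -0.762
outer loop
vertex -0.884 4.45 -1.664
vertex 0.2 4.767 -1.819
vertex -0.643 3.062 -2.817
endloop
endfacet
facet normal 0.133 -0.762 -0.634
outer loop
vertex 0.44 3.38 -2.972
vertex 0.704 2.83 -2.256
vertex -0.643 3.062 -2.817
endloop
endfacet
facet normal -0.281 0.584 -0.761
outer loop
vertex -0.643 3.062 -2.817
vertex 0.2 4.767 -1.819
vertex 0.44 3.38 -2.972
endloop
endfacet
facet normal 0.951 0.279 -0.137
outer loop
vertex 0.44 3.38 -2.972
vertex 0.463 4.218 -1.103
vertex 0.704 2.83 -2.256
endloop
endfacet
facet normal 0.951 0.278 -0.136
outer loop
vertex 0.2 4.767 -1.819
vertex 0.463 4.218 -1.103
vertex 0.44 3.38 -2.972
endloop
endfacet
facet normal 0.287 0.053 -0.957
outer loop
vertex -1.356 3.753 -1.567
vertex -2.15 3.392 -1.825
vertex -2.063 4.295 -1.749
endloop
endfacet
facet normal 0.560 0.801 0.212
outer loop
vertex -1.356 3.753 -1.567
vertex -2.063 4.295 -1.749
vertex -1.815 3.669 -0.036
endloop
endfacet
facet normal 0.559 0.802 0.212
outer loop
vertex -1.815 3.669 -0.036
vertex -2.063 4.295 -1.749
vertex -2.523 4.211 -0.219
endloop
endfacet
facet normal -0.288 -0.053 0.956
outer loop
vertex -1.815 3.669 -0.036
vertex -2.523 4.211 -0.219
vertex -2.61 3.308 -0.295
endloop
endfacet
facet normal 0.288 0.053 -0.956
outer loop
vertex -2.063 4.295 -1.749
vertex -2.15 3.392 -1.825
vertex -2.858 3.934 -2.008
endloop
endfacet
facet normal -0.394 0.917 -0.068
outer loop
vertex -2.063 4.295 -1.749
vertex -2.858 3.934 -2.008
vertex -2.523 4.211 -0.219
endloop
endfacet
facet normal -0.394 0.917 -0.068
outer loop
vertex -2.523 4.211 -0.219
vertex -2.858 3.934 -2.008
vertex -3.318 3.85 -0.478
endloop
endfacet
facet normal -0.288 -0.053 0.956
outer loop
vertex -2.523 4.211 -0.219
vertex -3.318 3.85 -0.478
vertex -2.61 3.308 -0.295
endloop
endfacet
facet normal 0.288 0.053 -0.956
outer loop
vertex -2.858 3.934 -2.008
vertex -2.15 3.392 -1.825
vertex -2.945 3.031 -2.084
endloop
endfacet
facet normal -0.953 0.115 -0.280
outer loop
vertex -2.858 3.934 -2.008
vertex -2.945 3.031 -2.084
vertex -3.318 3.85 -0.478
endloop
endfacet
facet normal -0.953 0.114 -0.280
outer loop
vertex -3.318 3.85 -0.478
vertex -2.945 3.031 -2.084
vertex -3.404 2.947 -0.553
endloop
endfacet
facet normal -0.287 -0.052 0.956
outer loop
vertex -3.318 3.85 -0.478
vertex -3.404 2.947 -0.553
vertex -2.61 3.308 -0.295
endloop
endfacet
facet normal 0.288 0.053 -0.956
outer loop
vertex -2.945 3.031 -2.084
vertex -2.15 3.392 -1.825
vertex -2.237 2.489 -1.901
endloop
endfacet
facet normal -0.559 -0.802 -0.212
outer loop
vertex -2.945 3.031 -2.084
vertex -2.237 2.489 -1.901
vertex -3.404 2.947 -0.553
endloop
endfacet
facet normal -0.560 -0.801 -0.212
outer loop
vertex -3.404 2.947 -0.553
vertex -2.237 2.489 -1.901
vertex -2.697 2.405 -0.371
endloop
endfacet
facet normal -0.287 -0.053 0.957
outer loop
vertex -3.404 2.947 -0.553
vertex -2.697 2.405 -0.371
vertex -2.61 3.308 -0.295
endloop
endfacet
facet normal 0.288 0.053 -0.956
outer loop
vertex -2.237 2.489 -1.901
vertex -2.15 3.392 -1.825
vertex -1.442 2.85 -1.642
endloop
endfacet
facet normal 0.394 -0.917 0.068
outer loop
vertex -2.237 2.489 -1.901
vertex -1.442 2.85 -1.642
vertex -2.697 2.405 -0.371
endloop
endfacet
facet normal 0.394 -0.917 0.068
outer loop
vertex -2.697 2.405 -0.371
vertex -1.442 2.85 -1.642
vertex -1.902 2.766 -0.112
endloop
endfacet
facet normal -0.288 -0.053 0.956
outer loop
vertex -2.697 2.405 -0.371
vertex -1.902 2.766 -0.112
vertex -2.61 3.308 -0.295
endloop
endfacet
facet normal 0.287 0.052 -0.956
outer loop
vertex -1.442 2.85 -1.642
vertex -2.15 3.392 -1.825
vertex -1.356 3.753 -1.567
endloop
endfacet
facet normal 0.953 -0.114 0.280
outer loop
vertex -1.442 2.85 -1.642
vertex -1.356 3.753 -1.567
vertex -1.902 2.766 -0.112
endloop
endfacet
facet normal 0.953 -0.115 0.279
outer loop
vertex -1.902 2.766 -0.112
vertex -1.356 3.753 -1.567
vertex -1.815 3.669 -0.036
endloop
endfacet
facet normal -0.288 -0.053 0.956
outer loop
vertex -1.902 2.766 -0.112
vertex -1.815 3.669 -0.036
vertex -2.61 3.308 -0.295
endloop
endfacet

endsolid


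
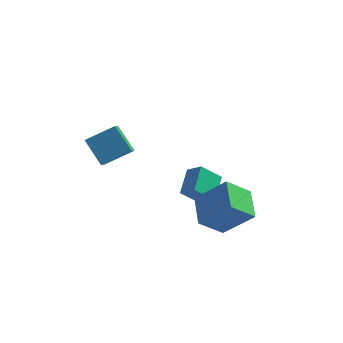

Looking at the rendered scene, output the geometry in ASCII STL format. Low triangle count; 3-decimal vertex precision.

solid 
facet normal -0.652 -0.359 0.668
outer loop
vertex 4.284 -1.378 -0.481
vertex 3.909 0.134 -0.035
vertex 2.847 -1.328 -1.857
endloop
endfacet
facet normal 0.231 -0.933 -0.275
outer loop
vertex 3.891 -0.754 -2.925
vertex 4.284 -1.378 -0.481
vertex 2.847 -1.328 -1.857
endloop
endfacet
facet normal -0.652 -0.358 0.668
outer loop
vertex 2.847 -1.328 -1.857
vertex 3.909 0.134 -0.035
vertex 2.473 0.184 -1.411
endloop
endfacet
facet normal -0.722 0.026 -0.692
outer loop
vertex 2.473 0.184 -1.411
vertex 3.891 -0.754 -2.925
vertex 2.847 -1.328 -1.857
endloop
endfacet
facet normal 0.722 -0.025 0.692
outer loop
vertex 4.284 -1.378 -0.481
vertex 4.953 0.708 -1.103
vertex 3.909 0.134 -0.035
endloop
endfacet
facet normal 0.231 -0.933 -0.275
outer loop
vertex 5.327 -0.804 -1.549
vertex 4.284 -1.378 -0.481
vertex 3.891 -0.754 -2.925
endloop
endfacet
facet normal 0.722 -0.025 0.691
outer loop
vertex 5.327 -0.804 -1.549
vertex 4.953 0.708 -1.103
vertex 4.284 -1.378 -0.481
endloop
endfacet
facet normal -0.231 0.933 0.275
outer loop
vertex 3.909 0.134 -0.035
vertex 4.953 0.708 -1.103
vertex 2.473 0.184 -1.411
endloop
endfacet
facet normal -0.722 0.025 -0.692
outer loop
vertex 3.516 0.758 -2.479
vertex 3.891 -0.754 -2.925
vertex 2.473 0.184 -1.411
endloop
endfacet
facet normal -0.231 0.933 0.276
outer loop
vertex 2.473 0.184 -1.411
vertex 4.953 0.708 -1.103
vertex 3.516 0.758 -2.479
endloop
endfacet
facet normal 0.652 0.359 -0.668
outer loop
vertex 3.516 0.758 -2.479
vertex 5.327 -0.804 -1.549
vertex 3.891 -0.754 -2.925
endloop
endfacet
facet normal 0.652 0.358 -0.668
outer loop
vertex 4.953 0.708 -1.103
vertex 5.327 -0.804 -1.549
vertex 3.516 0.758 -2.479
endloop
endfacet
facet normal -0.562 0.505 0.655
outer loop
vertex -2.223 -1.057 3.104
vertex -0.966 -0.515 3.765
vertex -2.238 -0.208 2.437
endloop
endfacet
facet normal -0.827 -0.357 -0.435
outer loop
vertex -1.394 -0.965 1.455
vertex -2.223 -1.057 3.104
vertex -2.238 -0.208 2.437
endloop
endfacet
facet normal -0.562 0.505 0.655
outer loop
vertex -2.238 -0.208 2.437
vertex -0.966 -0.515 3.765
vertex -0.981 0.334 3.098
endloop
endfacet
facet normal -0.014 0.786 -0.618
outer loop
vertex -0.981 0.334 3.098
vertex -1.394 -0.965 1.455
vertex -2.238 -0.208 2.437
endloop
endfacet
facet normal 0.014 -0.786 0.618
outer loop
vertex -2.223 -1.057 3.104
vertex -0.122 -1.272 2.783
vertex -0.966 -0.515 3.765
endloop
endfacet
facet normal -0.827 -0.357 -0.435
outer loop
vertex -1.379 -1.814 2.122
vertex -2.223 -1.057 3.104
vertex -1.394 -0.965 1.455
endloop
endfacet
facet normal 0.014 -0.786 0.618
outer loop
vertex -1.379 -1.814 2.122
vertex -0.122 -1.272 2.783
vertex -2.223 -1.057 3.104
endloop
endfacet
facet normal 0.827 0.357 0.435
outer loop
vertex -0.966 -0.515 3.765
vertex -0.122 -1.272 2.783
vertex -0.981 0.334 3.098
endloop
endfacet
facet normal -0.014 0.786 -0.618
outer loop
vertex -0.137 -0.423 2.116
vertex -1.394 -0.965 1.455
vertex -0.981 0.334 3.098
endloop
endfacet
facet normal 0.827 0.357 0.435
outer loop
vertex -0.981 0.334 3.098
vertex -0.122 -1.272 2.783
vertex -0.137 -0.423 2.116
endloop
endfacet
facet normal 0.562 -0.505 -0.655
outer loop
vertex -0.137 -0.423 2.116
vertex -1.379 -1.814 2.122
vertex -1.394 -0.965 1.455
endloop
endfacet
facet normal 0.562 -0.505 -0.655
outer loop
vertex -0.122 -1.272 2.783
vertex -1.379 -1.814 2.122
vertex -0.137 -0.423 2.116
endloop
endfacet
facet normal -0.699 -0.228 0.678
outer loop
vertex 2.44 2.84 -1.386
vertex 1.739 3.191 -1.991
vertex 2.291 1.507 -1.987
endloop
endfacet
facet normal 0.708 -0.355 0.611
outer loop
vertex 3.221 1.809 -2.889
vertex 2.44 2.84 -1.386
vertex 2.291 1.507 -1.987
endloop
endfacet
facet normal -0.699 -0.227 0.678
outer loop
vertex 2.291 1.507 -1.987
vertex 1.739 3.191 -1.991
vertex 1.59 1.857 -2.592
endloop
endfacet
facet normal -0.101 -0.907 -0.408
outer loop
vertex 1.59 1.857 -2.592
vertex 3.221 1.809 -2.889
vertex 2.291 1.507 -1.987
endloop
endfacet
facet normal 0.102 0.907 0.408
outer loop
vertex 2.44 2.84 -1.386
vertex 2.669 3.493 -2.893
vertex 1.739 3.191 -1.991
endloop
endfacet
facet normal 0.708 -0.354 0.611
outer loop
vertex 3.37 3.143 -2.288
vertex 2.44 2.84 -1.386
vertex 3.221 1.809 -2.889
endloop
endfacet
facet normal 0.101 0.907 0.408
outer loop
vertex 3.37 3.143 -2.288
vertex 2.669 3.493 -2.893
vertex 2.44 2.84 -1.386
endloop
endfacet
facet normal -0.708 0.354 -0.611
outer loop
vertex 1.739 3.191 -1.991
vertex 2.669 3.493 -2.893
vertex 1.59 1.857 -2.592
endloop
endfacet
facet normal -0.101 -0.907 -0.409
outer loop
vertex 2.52 2.16 -3.494
vertex 3.221 1.809 -2.889
vertex 1.59 1.857 -2.592
endloop
endfacet
facet normal -0.708 0.355 -0.611
outer loop
vertex 1.59 1.857 -2.592
vertex 2.669 3.493 -2.893
vertex 2.52 2.16 -3.494
endloop
endfacet
facet normal 0.699 0.227 -0.678
outer loop
vertex 2.52 2.16 -3.494
vertex 3.37 3.143 -2.288
vertex 3.221 1.809 -2.889
endloop
endfacet
facet normal 0.699 0.228 -0.678
outer loop
vertex 2.669 3.493 -2.893
vertex 3.37 3.143 -2.288
vertex 2.52 2.16 -3.494
endloop
endfacet

endsolid


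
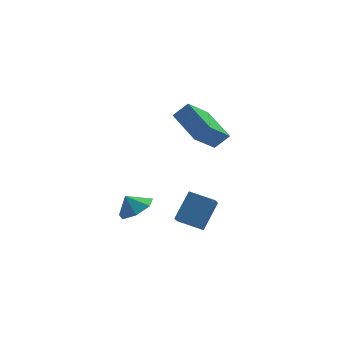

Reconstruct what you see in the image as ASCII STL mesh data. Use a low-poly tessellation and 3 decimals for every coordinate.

solid 
facet normal -0.632 -0.396 0.666
outer loop
vertex 2.148 0.74 3.101
vertex 1.641 2.631 3.743
vertex 1.376 0.775 2.389
endloop
endfacet
facet normal 0.246 -0.918 -0.311
outer loop
vertex 2.679 1.589 1.017
vertex 2.148 0.74 3.101
vertex 1.376 0.775 2.389
endloop
endfacet
facet normal -0.632 -0.396 0.666
outer loop
vertex 1.376 0.775 2.389
vertex 1.641 2.631 3.743
vertex 0.87 2.665 3.031
endloop
endfacet
facet normal -0.735 0.034 -0.678
outer loop
vertex 0.87 2.665 3.031
vertex 2.679 1.589 1.017
vertex 1.376 0.775 2.389
endloop
endfacet
facet normal 0.734 -0.033 0.678
outer loop
vertex 2.148 0.74 3.101
vertex 2.944 3.445 2.371
vertex 1.641 2.631 3.743
endloop
endfacet
facet normal 0.247 -0.918 -0.311
outer loop
vertex 3.45 1.555 1.729
vertex 2.148 0.74 3.101
vertex 2.679 1.589 1.017
endloop
endfacet
facet normal 0.735 -0.033 0.677
outer loop
vertex 3.45 1.555 1.729
vertex 2.944 3.445 2.371
vertex 2.148 0.74 3.101
endloop
endfacet
facet normal -0.246 0.918 0.311
outer loop
vertex 1.641 2.631 3.743
vertex 2.944 3.445 2.371
vertex 0.87 2.665 3.031
endloop
endfacet
facet normal -0.735 0.033 -0.678
outer loop
vertex 2.172 3.48 1.659
vertex 2.679 1.589 1.017
vertex 0.87 2.665 3.031
endloop
endfacet
facet normal -0.246 0.918 0.312
outer loop
vertex 0.87 2.665 3.031
vertex 2.944 3.445 2.371
vertex 2.172 3.48 1.659
endloop
endfacet
facet normal 0.632 0.396 -0.666
outer loop
vertex 2.172 3.48 1.659
vertex 3.45 1.555 1.729
vertex 2.679 1.589 1.017
endloop
endfacet
facet normal 0.632 0.396 -0.666
outer loop
vertex 2.944 3.445 2.371
vertex 3.45 1.555 1.729
vertex 2.172 3.48 1.659
endloop
endfacet
facet normal -0.766 0.606 0.216
outer loop
vertex 0.398 0.842 -3.242
vertex 1.398 1.659 -1.989
vertex 0.767 1.587 -4.022
endloop
endfacet
facet normal -0.556 -0.454 -0.697
outer loop
vertex 1.862 0.721 -4.331
vertex 0.398 0.842 -3.242
vertex 0.767 1.587 -4.022
endloop
endfacet
facet normal -0.766 0.606 0.216
outer loop
vertex 0.767 1.587 -4.022
vertex 1.398 1.659 -1.989
vertex 1.767 2.404 -2.769
endloop
endfacet
facet normal 0.324 0.653 -0.684
outer loop
vertex 1.767 2.404 -2.769
vertex 1.862 0.721 -4.331
vertex 0.767 1.587 -4.022
endloop
endfacet
facet normal -0.324 -0.653 0.684
outer loop
vertex 0.398 0.842 -3.242
vertex 2.493 0.793 -2.298
vertex 1.398 1.659 -1.989
endloop
endfacet
facet normal -0.556 -0.454 -0.697
outer loop
vertex 1.493 -0.024 -3.551
vertex 0.398 0.842 -3.242
vertex 1.862 0.721 -4.331
endloop
endfacet
facet normal -0.324 -0.653 0.684
outer loop
vertex 1.493 -0.024 -3.551
vertex 2.493 0.793 -2.298
vertex 0.398 0.842 -3.242
endloop
endfacet
facet normal 0.556 0.454 0.697
outer loop
vertex 1.398 1.659 -1.989
vertex 2.493 0.793 -2.298
vertex 1.767 2.404 -2.769
endloop
endfacet
facet normal 0.324 0.653 -0.684
outer loop
vertex 2.862 1.538 -3.078
vertex 1.862 0.721 -4.331
vertex 1.767 2.404 -2.769
endloop
endfacet
facet normal 0.556 0.454 0.697
outer loop
vertex 1.767 2.404 -2.769
vertex 2.493 0.793 -2.298
vertex 2.862 1.538 -3.078
endloop
endfacet
facet normal 0.766 -0.606 -0.216
outer loop
vertex 2.862 1.538 -3.078
vertex 1.493 -0.024 -3.551
vertex 1.862 0.721 -4.331
endloop
endfacet
facet normal 0.766 -0.606 -0.216
outer loop
vertex 2.493 0.793 -2.298
vertex 1.493 -0.024 -3.551
vertex 2.862 1.538 -3.078
endloop
endfacet
facet normal 0.467 -0.304 -0.831
outer loop
vertex 0.052 3.432 -3.459
vertex -0.856 3.338 -3.935
vertex -0.238 4.16 -3.888
endloop
endfacet
facet normal 0.285 0.568 0.772
outer loop
vertex 0.052 3.432 -3.459
vertex -0.238 4.16 -3.888
vertex -1.324 3.642 -3.105
endloop
endfacet
facet normal 0.467 -0.304 -0.830
outer loop
vertex -0.238 4.16 -3.888
vertex -0.856 3.338 -3.935
vertex -0.993 4.269 -4.353
endloop
endfacet
facet normal -0.128 0.899 0.418
outer loop
vertex -0.238 4.16 -3.888
vertex -0.993 4.269 -4.353
vertex -1.324 3.642 -3.105
endloop
endfacet
facet normal 0.467 -0.304 -0.831
outer loop
vertex -0.993 4.269 -4.353
vertex -0.856 3.338 -3.935
vertex -1.646 3.677 -4.503
endloop
endfacet
facet normal -0.683 0.709 0.175
outer loop
vertex -0.993 4.269 -4.353
vertex -1.646 3.677 -4.503
vertex -1.324 3.642 -3.105
endloop
endfacet
facet normal 0.467 -0.304 -0.831
outer loop
vertex -1.646 3.677 -4.503
vertex -0.856 3.338 -3.935
vertex -1.704 2.83 -4.226
endloop
endfacet
facet normal -0.964 0.140 0.226
outer loop
vertex -1.646 3.677 -4.503
vertex -1.704 2.83 -4.226
vertex -1.324 3.642 -3.105
endloop
endfacet
facet normal 0.467 -0.304 -0.830
outer loop
vertex -1.704 2.83 -4.226
vertex -0.856 3.338 -3.935
vertex -1.124 2.365 -3.729
endloop
endfacet
facet normal -0.758 -0.378 0.531
outer loop
vertex -1.704 2.83 -4.226
vertex -1.124 2.365 -3.729
vertex -1.324 3.642 -3.105
endloop
endfacet
facet normal 0.466 -0.304 -0.831
outer loop
vertex -1.124 2.365 -3.729
vertex -0.856 3.338 -3.935
vertex -0.342 2.633 -3.388
endloop
endfacet
facet normal -0.220 -0.456 0.862
outer loop
vertex -1.124 2.365 -3.729
vertex -0.342 2.633 -3.388
vertex -1.324 3.642 -3.105
endloop
endfacet
facet normal 0.467 -0.304 -0.830
outer loop
vertex -0.342 2.633 -3.388
vertex -0.856 3.338 -3.935
vertex 0.052 3.432 -3.459
endloop
endfacet
facet normal 0.244 -0.034 0.969
outer loop
vertex -0.342 2.633 -3.388
vertex 0.052 3.432 -3.459
vertex -1.324 3.642 -3.105
endloop
endfacet

endsolid


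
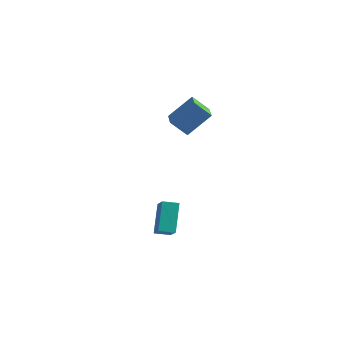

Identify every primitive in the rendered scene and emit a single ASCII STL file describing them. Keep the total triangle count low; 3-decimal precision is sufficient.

solid 
facet normal -0.817 -0.545 0.187
outer loop
vertex 0.054 -3.712 -2.249
vertex -0.706 -2.888 -3.169
vertex 0.495 -4.846 -3.629
endloop
endfacet
facet normal 0.524 -0.569 0.635
outer loop
vertex 1.206 -4.372 -3.791
vertex 0.054 -3.712 -2.249
vertex 0.495 -4.846 -3.629
endloop
endfacet
facet normal -0.817 -0.545 0.187
outer loop
vertex 0.495 -4.846 -3.629
vertex -0.706 -2.888 -3.169
vertex -0.265 -4.022 -4.549
endloop
endfacet
facet normal 0.240 -0.616 -0.750
outer loop
vertex -0.265 -4.022 -4.549
vertex 1.206 -4.372 -3.791
vertex 0.495 -4.846 -3.629
endloop
endfacet
facet normal -0.240 0.616 0.750
outer loop
vertex 0.054 -3.712 -2.249
vertex 0.005 -2.414 -3.331
vertex -0.706 -2.888 -3.169
endloop
endfacet
facet normal 0.524 -0.569 0.635
outer loop
vertex 0.765 -3.238 -2.411
vertex 0.054 -3.712 -2.249
vertex 1.206 -4.372 -3.791
endloop
endfacet
facet normal -0.240 0.616 0.750
outer loop
vertex 0.765 -3.238 -2.411
vertex 0.005 -2.414 -3.331
vertex 0.054 -3.712 -2.249
endloop
endfacet
facet normal -0.524 0.569 -0.635
outer loop
vertex -0.706 -2.888 -3.169
vertex 0.005 -2.414 -3.331
vertex -0.265 -4.022 -4.549
endloop
endfacet
facet normal 0.240 -0.616 -0.750
outer loop
vertex 0.446 -3.548 -4.711
vertex 1.206 -4.372 -3.791
vertex -0.265 -4.022 -4.549
endloop
endfacet
facet normal -0.524 0.569 -0.635
outer loop
vertex -0.265 -4.022 -4.549
vertex 0.005 -2.414 -3.331
vertex 0.446 -3.548 -4.711
endloop
endfacet
facet normal 0.817 0.545 -0.187
outer loop
vertex 0.446 -3.548 -4.711
vertex 0.765 -3.238 -2.411
vertex 1.206 -4.372 -3.791
endloop
endfacet
facet normal 0.817 0.545 -0.187
outer loop
vertex 0.005 -2.414 -3.331
vertex 0.765 -3.238 -2.411
vertex 0.446 -3.548 -4.711
endloop
endfacet
facet normal -0.677 -0.262 0.687
outer loop
vertex 0.425 -1.168 3.707
vertex -0.343 -0.029 3.385
vertex -0.437 -2.088 2.507
endloop
endfacet
facet normal 0.544 -0.807 0.228
outer loop
vertex 0.383 -1.771 1.675
vertex 0.425 -1.168 3.707
vertex -0.437 -2.088 2.507
endloop
endfacet
facet normal -0.678 -0.262 0.687
outer loop
vertex -0.437 -2.088 2.507
vertex -0.343 -0.029 3.385
vertex -1.204 -0.949 2.185
endloop
endfacet
facet normal -0.495 -0.528 -0.690
outer loop
vertex -1.204 -0.949 2.185
vertex 0.383 -1.771 1.675
vertex -0.437 -2.088 2.507
endloop
endfacet
facet normal 0.495 0.529 0.689
outer loop
vertex 0.425 -1.168 3.707
vertex 0.477 0.288 2.553
vertex -0.343 -0.029 3.385
endloop
endfacet
facet normal 0.544 -0.807 0.228
outer loop
vertex 1.244 -0.851 2.875
vertex 0.425 -1.168 3.707
vertex 0.383 -1.771 1.675
endloop
endfacet
facet normal 0.496 0.529 0.689
outer loop
vertex 1.244 -0.851 2.875
vertex 0.477 0.288 2.553
vertex 0.425 -1.168 3.707
endloop
endfacet
facet normal -0.544 0.807 -0.229
outer loop
vertex -0.343 -0.029 3.385
vertex 0.477 0.288 2.553
vertex -1.204 -0.949 2.185
endloop
endfacet
facet normal -0.495 -0.529 -0.689
outer loop
vertex -0.385 -0.632 1.353
vertex 0.383 -1.771 1.675
vertex -1.204 -0.949 2.185
endloop
endfacet
facet normal -0.544 0.807 -0.228
outer loop
vertex -1.204 -0.949 2.185
vertex 0.477 0.288 2.553
vertex -0.385 -0.632 1.353
endloop
endfacet
facet normal 0.677 0.262 -0.687
outer loop
vertex -0.385 -0.632 1.353
vertex 1.244 -0.851 2.875
vertex 0.383 -1.771 1.675
endloop
endfacet
facet normal 0.677 0.262 -0.687
outer loop
vertex 0.477 0.288 2.553
vertex 1.244 -0.851 2.875
vertex -0.385 -0.632 1.353
endloop
endfacet

endsolid


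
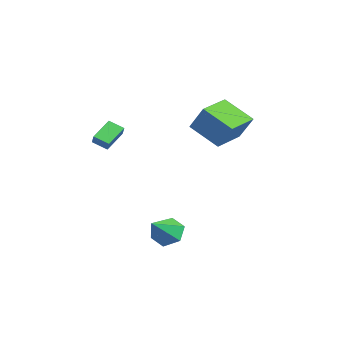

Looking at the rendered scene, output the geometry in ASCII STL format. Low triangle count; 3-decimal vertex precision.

solid 
facet normal -0.719 -0.017 -0.695
outer loop
vertex -3.387 -3.784 2.366
vertex -2.969 -2.996 1.914
vertex -2.544 -4.719 1.516
endloop
endfacet
facet normal -0.418 -0.788 0.453
outer loop
vertex -1.911 -4.704 2.126
vertex -3.387 -3.784 2.366
vertex -2.544 -4.719 1.516
endloop
endfacet
facet normal -0.720 -0.017 -0.694
outer loop
vertex -2.544 -4.719 1.516
vertex -2.969 -2.996 1.914
vertex -2.126 -3.932 1.063
endloop
endfacet
facet normal 0.554 -0.616 -0.560
outer loop
vertex -2.126 -3.932 1.063
vertex -1.911 -4.704 2.126
vertex -2.544 -4.719 1.516
endloop
endfacet
facet normal -0.554 0.615 0.560
outer loop
vertex -3.387 -3.784 2.366
vertex -2.336 -2.981 2.524
vertex -2.969 -2.996 1.914
endloop
endfacet
facet normal -0.417 -0.788 0.453
outer loop
vertex -2.754 -3.768 2.977
vertex -3.387 -3.784 2.366
vertex -1.911 -4.704 2.126
endloop
endfacet
facet normal -0.555 0.616 0.559
outer loop
vertex -2.754 -3.768 2.977
vertex -2.336 -2.981 2.524
vertex -3.387 -3.784 2.366
endloop
endfacet
facet normal 0.418 0.788 -0.453
outer loop
vertex -2.969 -2.996 1.914
vertex -2.336 -2.981 2.524
vertex -2.126 -3.932 1.063
endloop
endfacet
facet normal 0.555 -0.615 -0.559
outer loop
vertex -1.493 -3.916 1.674
vertex -1.911 -4.704 2.126
vertex -2.126 -3.932 1.063
endloop
endfacet
facet normal 0.417 0.788 -0.453
outer loop
vertex -2.126 -3.932 1.063
vertex -2.336 -2.981 2.524
vertex -1.493 -3.916 1.674
endloop
endfacet
facet normal 0.719 0.017 0.694
outer loop
vertex -1.493 -3.916 1.674
vertex -2.754 -3.768 2.977
vertex -1.911 -4.704 2.126
endloop
endfacet
facet normal 0.719 0.018 0.694
outer loop
vertex -2.336 -2.981 2.524
vertex -2.754 -3.768 2.977
vertex -1.493 -3.916 1.674
endloop
endfacet
facet normal -0.604 0.527 -0.598
outer loop
vertex 4.074 -0.951 -3.459
vertex 3.289 -1.473 -3.126
vertex 3.563 -0.631 -2.661
endloop
endfacet
facet normal 0.804 0.507 0.312
outer loop
vertex 4.074 -0.951 -3.459
vertex 3.563 -0.631 -2.661
vertex 4.471 -2.507 -1.954
endloop
endfacet
facet normal -0.604 0.527 -0.598
outer loop
vertex 3.563 -0.631 -2.661
vertex 3.289 -1.473 -3.126
vertex 2.778 -1.153 -2.328
endloop
endfacet
facet normal 0.119 0.400 0.909
outer loop
vertex 3.563 -0.631 -2.661
vertex 2.778 -1.153 -2.328
vertex 4.471 -2.507 -1.954
endloop
endfacet
facet normal -0.603 0.528 -0.598
outer loop
vertex 2.778 -1.153 -2.328
vertex 3.289 -1.473 -3.126
vertex 2.503 -1.994 -2.793
endloop
endfacet
facet normal -0.441 -0.320 0.839
outer loop
vertex 2.778 -1.153 -2.328
vertex 2.503 -1.994 -2.793
vertex 4.471 -2.507 -1.954
endloop
endfacet
facet normal -0.603 0.528 -0.598
outer loop
vertex 2.503 -1.994 -2.793
vertex 3.289 -1.473 -3.126
vertex 3.014 -2.314 -3.591
endloop
endfacet
facet normal -0.316 -0.933 0.172
outer loop
vertex 2.503 -1.994 -2.793
vertex 3.014 -2.314 -3.591
vertex 4.471 -2.507 -1.954
endloop
endfacet
facet normal -0.603 0.528 -0.598
outer loop
vertex 3.014 -2.314 -3.591
vertex 3.289 -1.473 -3.126
vertex 3.8 -1.793 -3.924
endloop
endfacet
facet normal 0.368 -0.827 -0.425
outer loop
vertex 3.014 -2.314 -3.591
vertex 3.8 -1.793 -3.924
vertex 4.471 -2.507 -1.954
endloop
endfacet
facet normal -0.604 0.527 -0.598
outer loop
vertex 3.8 -1.793 -3.924
vertex 3.289 -1.473 -3.126
vertex 4.074 -0.951 -3.459
endloop
endfacet
facet normal 0.929 -0.106 -0.355
outer loop
vertex 3.8 -1.793 -3.924
vertex 4.074 -0.951 -3.459
vertex 4.471 -2.507 -1.954
endloop
endfacet
facet normal -0.553 -0.634 0.540
outer loop
vertex 0.984 0.761 4.775
vertex -0.475 2.189 4.956
vertex 0.219 0.166 3.294
endloop
endfacet
facet normal 0.712 -0.696 -0.088
outer loop
vertex 1.375 1.491 2.164
vertex 0.984 0.761 4.775
vertex 0.219 0.166 3.294
endloop
endfacet
facet normal -0.553 -0.634 0.540
outer loop
vertex 0.219 0.166 3.294
vertex -0.475 2.189 4.956
vertex -1.241 1.595 3.475
endloop
endfacet
facet normal -0.433 -0.336 -0.837
outer loop
vertex -1.241 1.595 3.475
vertex 1.375 1.491 2.164
vertex 0.219 0.166 3.294
endloop
endfacet
facet normal 0.433 0.336 0.837
outer loop
vertex 0.984 0.761 4.775
vertex 0.681 3.514 3.826
vertex -0.475 2.189 4.956
endloop
endfacet
facet normal 0.711 -0.697 -0.088
outer loop
vertex 2.141 2.085 3.645
vertex 0.984 0.761 4.775
vertex 1.375 1.491 2.164
endloop
endfacet
facet normal 0.433 0.336 0.837
outer loop
vertex 2.141 2.085 3.645
vertex 0.681 3.514 3.826
vertex 0.984 0.761 4.775
endloop
endfacet
facet normal -0.712 0.697 0.089
outer loop
vertex -0.475 2.189 4.956
vertex 0.681 3.514 3.826
vertex -1.241 1.595 3.475
endloop
endfacet
facet normal -0.433 -0.336 -0.837
outer loop
vertex -0.084 2.919 2.345
vertex 1.375 1.491 2.164
vertex -1.241 1.595 3.475
endloop
endfacet
facet normal -0.712 0.697 0.088
outer loop
vertex -1.241 1.595 3.475
vertex 0.681 3.514 3.826
vertex -0.084 2.919 2.345
endloop
endfacet
facet normal 0.553 0.634 -0.540
outer loop
vertex -0.084 2.919 2.345
vertex 2.141 2.085 3.645
vertex 1.375 1.491 2.164
endloop
endfacet
facet normal 0.553 0.634 -0.540
outer loop
vertex 0.681 3.514 3.826
vertex 2.141 2.085 3.645
vertex -0.084 2.919 2.345
endloop
endfacet

endsolid


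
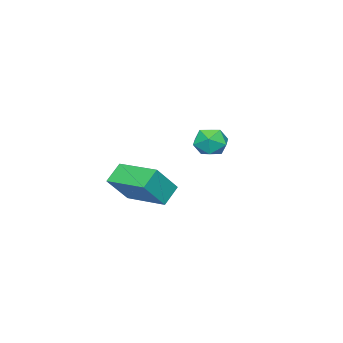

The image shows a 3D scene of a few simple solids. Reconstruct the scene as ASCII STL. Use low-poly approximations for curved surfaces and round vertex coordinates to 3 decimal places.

solid 
facet normal -0.439 0.805 0.399
outer loop
vertex -4.638 -1.266 -1.626
vertex -4.138 -1.314 -0.979
vertex -3.92 -0.871 -1.634
endloop
endfacet
facet normal -0.460 0.830 -0.314
outer loop
vertex -4.638 -1.266 -1.626
vertex -3.92 -0.871 -1.634
vertex -4.177 -1.267 -2.304
endloop
endfacet
facet normal -0.801 0.249 -0.545
outer loop
vertex -4.638 -1.266 -1.626
vertex -4.177 -1.267 -2.304
vertex -4.554 -1.955 -2.064
endloop
endfacet
facet normal -0.990 -0.137 0.025
outer loop
vertex -4.638 -1.266 -1.626
vertex -4.554 -1.955 -2.064
vertex -4.529 -1.984 -1.244
endloop
endfacet
facet normal -0.767 0.207 0.608
outer loop
vertex -4.638 -1.266 -1.626
vertex -4.529 -1.984 -1.244
vertex -4.138 -1.314 -0.979
endloop
endfacet
facet normal 0.211 0.804 -0.556
outer loop
vertex -4.177 -1.267 -2.304
vertex -3.92 -0.871 -1.634
vertex -3.391 -1.316 -2.076
endloop
endfacet
facet normal 0.245 0.763 0.598
outer loop
vertex -3.92 -0.871 -1.634
vertex -4.138 -1.314 -0.979
vertex -3.366 -1.345 -1.256
endloop
endfacet
facet normal -0.284 -0.204 0.937
outer loop
vertex -4.138 -1.314 -0.979
vertex -4.529 -1.984 -1.244
vertex -3.743 -2.033 -1.016
endloop
endfacet
facet normal -0.647 -0.762 -0.007
outer loop
vertex -4.529 -1.984 -1.244
vertex -4.554 -1.955 -2.064
vertex -4.0 -2.429 -1.686
endloop
endfacet
facet normal -0.339 -0.139 -0.930
outer loop
vertex -4.554 -1.955 -2.064
vertex -4.177 -1.267 -2.304
vertex -3.782 -1.986 -2.341
endloop
endfacet
facet normal 0.990 0.137 -0.025
outer loop
vertex -3.282 -2.034 -1.694
vertex -3.391 -1.316 -2.076
vertex -3.366 -1.345 -1.256
endloop
endfacet
facet normal 0.801 -0.249 0.545
outer loop
vertex -3.282 -2.034 -1.694
vertex -3.366 -1.345 -1.256
vertex -3.743 -2.033 -1.016
endloop
endfacet
facet normal 0.460 -0.830 0.314
outer loop
vertex -3.282 -2.034 -1.694
vertex -3.743 -2.033 -1.016
vertex -4.0 -2.429 -1.686
endloop
endfacet
facet normal 0.439 -0.805 -0.399
outer loop
vertex -3.282 -2.034 -1.694
vertex -4.0 -2.429 -1.686
vertex -3.782 -1.986 -2.341
endloop
endfacet
facet normal 0.767 -0.207 -0.608
outer loop
vertex -3.282 -2.034 -1.694
vertex -3.782 -1.986 -2.341
vertex -3.391 -1.316 -2.076
endloop
endfacet
facet normal 0.647 0.762 0.007
outer loop
vertex -3.366 -1.345 -1.256
vertex -3.391 -1.316 -2.076
vertex -3.92 -0.871 -1.634
endloop
endfacet
facet normal 0.339 0.139 0.930
outer loop
vertex -3.743 -2.033 -1.016
vertex -3.366 -1.345 -1.256
vertex -4.138 -1.314 -0.979
endloop
endfacet
facet normal -0.211 -0.804 0.556
outer loop
vertex -4.0 -2.429 -1.686
vertex -3.743 -2.033 -1.016
vertex -4.529 -1.984 -1.244
endloop
endfacet
facet normal -0.245 -0.763 -0.598
outer loop
vertex -3.782 -1.986 -2.341
vertex -4.0 -2.429 -1.686
vertex -4.554 -1.955 -2.064
endloop
endfacet
facet normal 0.284 0.204 -0.937
outer loop
vertex -3.391 -1.316 -2.076
vertex -3.782 -1.986 -2.341
vertex -4.177 -1.267 -2.304
endloop
endfacet
facet normal -0.627 0.173 -0.759
outer loop
vertex -0.162 -2.35 -2.685
vertex 0.106 -0.41 -2.464
vertex 0.628 -2.383 -3.345
endloop
endfacet
facet normal -0.135 -0.984 -0.113
outer loop
vertex 1.594 -2.65 -2.176
vertex -0.162 -2.35 -2.685
vertex 0.628 -2.383 -3.345
endloop
endfacet
facet normal -0.628 0.173 -0.759
outer loop
vertex 0.628 -2.383 -3.345
vertex 0.106 -0.41 -2.464
vertex 0.895 -0.444 -3.124
endloop
endfacet
facet normal 0.767 -0.033 -0.641
outer loop
vertex 0.895 -0.444 -3.124
vertex 1.594 -2.65 -2.176
vertex 0.628 -2.383 -3.345
endloop
endfacet
facet normal -0.767 0.033 0.641
outer loop
vertex -0.162 -2.35 -2.685
vertex 1.072 -0.677 -1.295
vertex 0.106 -0.41 -2.464
endloop
endfacet
facet normal -0.136 -0.984 -0.112
outer loop
vertex 0.805 -2.616 -1.516
vertex -0.162 -2.35 -2.685
vertex 1.594 -2.65 -2.176
endloop
endfacet
facet normal -0.766 0.032 0.641
outer loop
vertex 0.805 -2.616 -1.516
vertex 1.072 -0.677 -1.295
vertex -0.162 -2.35 -2.685
endloop
endfacet
facet normal 0.136 0.984 0.112
outer loop
vertex 0.106 -0.41 -2.464
vertex 1.072 -0.677 -1.295
vertex 0.895 -0.444 -3.124
endloop
endfacet
facet normal 0.766 -0.033 -0.641
outer loop
vertex 1.862 -0.71 -1.955
vertex 1.594 -2.65 -2.176
vertex 0.895 -0.444 -3.124
endloop
endfacet
facet normal 0.135 0.984 0.112
outer loop
vertex 0.895 -0.444 -3.124
vertex 1.072 -0.677 -1.295
vertex 1.862 -0.71 -1.955
endloop
endfacet
facet normal 0.628 -0.173 0.759
outer loop
vertex 1.862 -0.71 -1.955
vertex 0.805 -2.616 -1.516
vertex 1.594 -2.65 -2.176
endloop
endfacet
facet normal 0.627 -0.173 0.759
outer loop
vertex 1.072 -0.677 -1.295
vertex 0.805 -2.616 -1.516
vertex 1.862 -0.71 -1.955
endloop
endfacet

endsolid


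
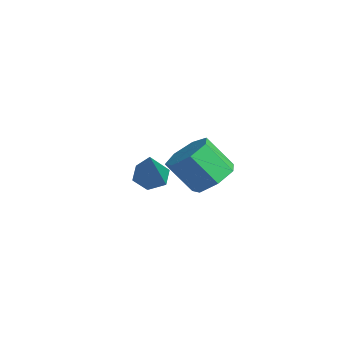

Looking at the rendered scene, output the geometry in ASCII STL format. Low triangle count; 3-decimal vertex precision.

solid 
facet normal 0.437 0.462 -0.771
outer loop
vertex 3.05 -2.135 0.248
vertex 2.542 -2.482 -0.248
vertex 2.47 -1.79 0.126
endloop
endfacet
facet normal 0.306 0.730 0.611
outer loop
vertex 3.05 -2.135 0.248
vertex 2.47 -1.79 0.126
vertex 2.486 -2.731 1.243
endloop
endfacet
facet normal 0.307 0.730 0.611
outer loop
vertex 2.486 -2.731 1.243
vertex 2.47 -1.79 0.126
vertex 1.907 -2.386 1.122
endloop
endfacet
facet normal -0.437 -0.462 0.772
outer loop
vertex 2.486 -2.731 1.243
vertex 1.907 -2.386 1.122
vertex 1.978 -3.078 0.748
endloop
endfacet
facet normal 0.437 0.463 -0.772
outer loop
vertex 2.47 -1.79 0.126
vertex 2.542 -2.482 -0.248
vertex 1.944 -1.966 -0.277
endloop
endfacet
facet normal -0.470 0.849 0.242
outer loop
vertex 2.47 -1.79 0.126
vertex 1.944 -1.966 -0.277
vertex 1.907 -2.386 1.122
endloop
endfacet
facet normal -0.470 0.849 0.242
outer loop
vertex 1.907 -2.386 1.122
vertex 1.944 -1.966 -0.277
vertex 1.381 -2.562 0.719
endloop
endfacet
facet normal -0.437 -0.462 0.772
outer loop
vertex 1.907 -2.386 1.122
vertex 1.381 -2.562 0.719
vertex 1.978 -3.078 0.748
endloop
endfacet
facet normal 0.437 0.463 -0.772
outer loop
vertex 1.944 -1.966 -0.277
vertex 2.542 -2.482 -0.248
vertex 1.868 -2.53 -0.658
endloop
endfacet
facet normal -0.893 0.328 -0.308
outer loop
vertex 1.944 -1.966 -0.277
vertex 1.868 -2.53 -0.658
vertex 1.381 -2.562 0.719
endloop
endfacet
facet normal -0.893 0.328 -0.308
outer loop
vertex 1.381 -2.562 0.719
vertex 1.868 -2.53 -0.658
vertex 1.305 -3.127 0.337
endloop
endfacet
facet normal -0.437 -0.463 0.771
outer loop
vertex 1.381 -2.562 0.719
vertex 1.305 -3.127 0.337
vertex 1.978 -3.078 0.748
endloop
endfacet
facet normal 0.437 0.462 -0.772
outer loop
vertex 1.868 -2.53 -0.658
vertex 2.542 -2.482 -0.248
vertex 2.299 -3.058 -0.73
endloop
endfacet
facet normal -0.643 -0.439 -0.627
outer loop
vertex 1.868 -2.53 -0.658
vertex 2.299 -3.058 -0.73
vertex 1.305 -3.127 0.337
endloop
endfacet
facet normal -0.643 -0.439 -0.627
outer loop
vertex 1.305 -3.127 0.337
vertex 2.299 -3.058 -0.73
vertex 1.736 -3.655 0.265
endloop
endfacet
facet normal -0.437 -0.462 0.771
outer loop
vertex 1.305 -3.127 0.337
vertex 1.736 -3.655 0.265
vertex 1.978 -3.078 0.748
endloop
endfacet
facet normal 0.437 0.462 -0.772
outer loop
vertex 2.299 -3.058 -0.73
vertex 2.542 -2.482 -0.248
vertex 2.913 -3.152 -0.439
endloop
endfacet
facet normal 0.091 -0.876 -0.474
outer loop
vertex 2.299 -3.058 -0.73
vertex 2.913 -3.152 -0.439
vertex 1.736 -3.655 0.265
endloop
endfacet
facet normal 0.091 -0.876 -0.474
outer loop
vertex 1.736 -3.655 0.265
vertex 2.913 -3.152 -0.439
vertex 2.35 -3.749 0.556
endloop
endfacet
facet normal -0.437 -0.463 0.772
outer loop
vertex 1.736 -3.655 0.265
vertex 2.35 -3.749 0.556
vertex 1.978 -3.078 0.748
endloop
endfacet
facet normal 0.437 0.462 -0.772
outer loop
vertex 2.913 -3.152 -0.439
vertex 2.542 -2.482 -0.248
vertex 3.247 -2.741 -0.004
endloop
endfacet
facet normal 0.756 -0.653 0.036
outer loop
vertex 2.913 -3.152 -0.439
vertex 3.247 -2.741 -0.004
vertex 2.35 -3.749 0.556
endloop
endfacet
facet normal 0.757 -0.653 0.037
outer loop
vertex 2.35 -3.749 0.556
vertex 3.247 -2.741 -0.004
vertex 2.683 -3.338 0.991
endloop
endfacet
facet normal -0.437 -0.463 0.771
outer loop
vertex 2.35 -3.749 0.556
vertex 2.683 -3.338 0.991
vertex 1.978 -3.078 0.748
endloop
endfacet
facet normal 0.437 0.463 -0.771
outer loop
vertex 3.247 -2.741 -0.004
vertex 2.542 -2.482 -0.248
vertex 3.05 -2.135 0.248
endloop
endfacet
facet normal 0.852 0.061 0.520
outer loop
vertex 3.247 -2.741 -0.004
vertex 3.05 -2.135 0.248
vertex 2.683 -3.338 0.991
endloop
endfacet
facet normal 0.852 0.061 0.520
outer loop
vertex 2.683 -3.338 0.991
vertex 3.05 -2.135 0.248
vertex 2.486 -2.731 1.243
endloop
endfacet
facet normal -0.437 -0.462 0.772
outer loop
vertex 2.683 -3.338 0.991
vertex 2.486 -2.731 1.243
vertex 1.978 -3.078 0.748
endloop
endfacet
facet normal -0.549 0.301 -0.780
outer loop
vertex -0.88 -2.895 -2.459
vertex -1.244 -2.583 -2.082
vertex -0.753 -2.314 -2.324
endloop
endfacet
facet normal 0.924 -0.117 -0.365
outer loop
vertex -0.88 -2.895 -2.459
vertex -0.753 -2.314 -2.324
vertex -0.156 -3.177 -0.538
endloop
endfacet
facet normal -0.549 0.301 -0.780
outer loop
vertex -0.753 -2.314 -2.324
vertex -1.244 -2.583 -2.082
vertex -1.117 -2.001 -1.947
endloop
endfacet
facet normal 0.707 0.700 0.102
outer loop
vertex -0.753 -2.314 -2.324
vertex -1.117 -2.001 -1.947
vertex -0.156 -3.177 -0.538
endloop
endfacet
facet normal -0.549 0.301 -0.780
outer loop
vertex -1.117 -2.001 -1.947
vertex -1.244 -2.583 -2.082
vertex -1.608 -2.27 -1.705
endloop
endfacet
facet normal -0.076 0.740 0.669
outer loop
vertex -1.117 -2.001 -1.947
vertex -1.608 -2.27 -1.705
vertex -0.156 -3.177 -0.538
endloop
endfacet
facet normal -0.549 0.301 -0.780
outer loop
vertex -1.608 -2.27 -1.705
vertex -1.244 -2.583 -2.082
vertex -1.735 -2.852 -1.84
endloop
endfacet
facet normal -0.640 -0.038 0.767
outer loop
vertex -1.608 -2.27 -1.705
vertex -1.735 -2.852 -1.84
vertex -0.156 -3.177 -0.538
endloop
endfacet
facet normal -0.549 0.300 -0.780
outer loop
vertex -1.735 -2.852 -1.84
vertex -1.244 -2.583 -2.082
vertex -1.371 -3.164 -2.216
endloop
endfacet
facet normal -0.423 -0.855 0.300
outer loop
vertex -1.735 -2.852 -1.84
vertex -1.371 -3.164 -2.216
vertex -0.156 -3.177 -0.538
endloop
endfacet
facet normal -0.550 0.300 -0.779
outer loop
vertex -1.371 -3.164 -2.216
vertex -1.244 -2.583 -2.082
vertex -0.88 -2.895 -2.459
endloop
endfacet
facet normal 0.358 -0.895 -0.266
outer loop
vertex -1.371 -3.164 -2.216
vertex -0.88 -2.895 -2.459
vertex -0.156 -3.177 -0.538
endloop
endfacet

endsolid
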